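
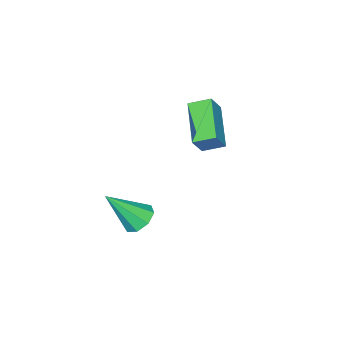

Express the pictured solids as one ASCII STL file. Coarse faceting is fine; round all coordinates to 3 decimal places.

solid 
facet normal -0.579 -0.017 -0.815
outer loop
vertex -4.37 1.212 1.832
vertex -3.023 2.613 0.846
vertex -3.812 0.408 1.452
endloop
endfacet
facet normal -0.618 -0.643 0.452
outer loop
vertex -3.157 0.427 2.374
vertex -4.37 1.212 1.832
vertex -3.812 0.408 1.452
endloop
endfacet
facet normal -0.579 -0.017 -0.815
outer loop
vertex -3.812 0.408 1.452
vertex -3.023 2.613 0.846
vertex -2.464 1.809 0.466
endloop
endfacet
facet normal 0.531 -0.766 -0.362
outer loop
vertex -2.464 1.809 0.466
vertex -3.157 0.427 2.374
vertex -3.812 0.408 1.452
endloop
endfacet
facet normal -0.532 0.766 0.362
outer loop
vertex -4.37 1.212 1.832
vertex -2.368 2.632 1.768
vertex -3.023 2.613 0.846
endloop
endfacet
facet normal -0.618 -0.643 0.452
outer loop
vertex -3.716 1.231 2.754
vertex -4.37 1.212 1.832
vertex -3.157 0.427 2.374
endloop
endfacet
facet normal -0.532 0.766 0.361
outer loop
vertex -3.716 1.231 2.754
vertex -2.368 2.632 1.768
vertex -4.37 1.212 1.832
endloop
endfacet
facet normal 0.618 0.643 -0.452
outer loop
vertex -3.023 2.613 0.846
vertex -2.368 2.632 1.768
vertex -2.464 1.809 0.466
endloop
endfacet
facet normal 0.532 -0.766 -0.361
outer loop
vertex -1.81 1.828 1.388
vertex -3.157 0.427 2.374
vertex -2.464 1.809 0.466
endloop
endfacet
facet normal 0.618 0.643 -0.452
outer loop
vertex -2.464 1.809 0.466
vertex -2.368 2.632 1.768
vertex -1.81 1.828 1.388
endloop
endfacet
facet normal 0.579 0.017 0.815
outer loop
vertex -1.81 1.828 1.388
vertex -3.716 1.231 2.754
vertex -3.157 0.427 2.374
endloop
endfacet
facet normal 0.579 0.017 0.815
outer loop
vertex -2.368 2.632 1.768
vertex -3.716 1.231 2.754
vertex -1.81 1.828 1.388
endloop
endfacet
facet normal -0.489 0.436 -0.756
outer loop
vertex 0.134 0.529 -3.812
vertex -0.526 0.049 -3.662
vertex -0.269 0.793 -3.399
endloop
endfacet
facet normal 0.728 0.605 0.323
outer loop
vertex 0.134 0.529 -3.812
vertex -0.269 0.793 -3.399
vertex 0.526 -0.889 -2.038
endloop
endfacet
facet normal -0.490 0.436 -0.755
outer loop
vertex -0.269 0.793 -3.399
vertex -0.526 0.049 -3.662
vertex -0.823 0.621 -3.139
endloop
endfacet
facet normal 0.140 0.662 0.736
outer loop
vertex -0.269 0.793 -3.399
vertex -0.823 0.621 -3.139
vertex 0.526 -0.889 -2.038
endloop
endfacet
facet normal -0.489 0.437 -0.755
outer loop
vertex -0.823 0.621 -3.139
vertex -0.526 0.049 -3.662
vertex -1.203 0.114 -3.186
endloop
endfacet
facet normal -0.434 0.245 0.867
outer loop
vertex -0.823 0.621 -3.139
vertex -1.203 0.114 -3.186
vertex 0.526 -0.889 -2.038
endloop
endfacet
facet normal -0.489 0.436 -0.755
outer loop
vertex -1.203 0.114 -3.186
vertex -0.526 0.049 -3.662
vertex -1.186 -0.432 -3.512
endloop
endfacet
facet normal -0.657 -0.402 0.638
outer loop
vertex -1.203 0.114 -3.186
vertex -1.186 -0.432 -3.512
vertex 0.526 -0.889 -2.038
endloop
endfacet
facet normal -0.489 0.435 -0.756
outer loop
vertex -1.186 -0.432 -3.512
vertex -0.526 0.049 -3.662
vertex -0.782 -0.695 -3.925
endloop
endfacet
facet normal -0.398 -0.899 0.183
outer loop
vertex -1.186 -0.432 -3.512
vertex -0.782 -0.695 -3.925
vertex 0.526 -0.889 -2.038
endloop
endfacet
facet normal -0.490 0.436 -0.755
outer loop
vertex -0.782 -0.695 -3.925
vertex -0.526 0.049 -3.662
vertex -0.229 -0.523 -4.185
endloop
endfacet
facet normal 0.189 -0.955 -0.229
outer loop
vertex -0.782 -0.695 -3.925
vertex -0.229 -0.523 -4.185
vertex 0.526 -0.889 -2.038
endloop
endfacet
facet normal -0.489 0.437 -0.755
outer loop
vertex -0.229 -0.523 -4.185
vertex -0.526 0.049 -3.662
vertex 0.151 -0.016 -4.138
endloop
endfacet
facet normal 0.762 -0.538 -0.360
outer loop
vertex -0.229 -0.523 -4.185
vertex 0.151 -0.016 -4.138
vertex 0.526 -0.889 -2.038
endloop
endfacet
facet normal -0.489 0.436 -0.755
outer loop
vertex 0.151 -0.016 -4.138
vertex -0.526 0.049 -3.662
vertex 0.134 0.529 -3.812
endloop
endfacet
facet normal 0.985 0.109 -0.131
outer loop
vertex 0.151 -0.016 -4.138
vertex 0.134 0.529 -3.812
vertex 0.526 -0.889 -2.038
endloop
endfacet

endsolid


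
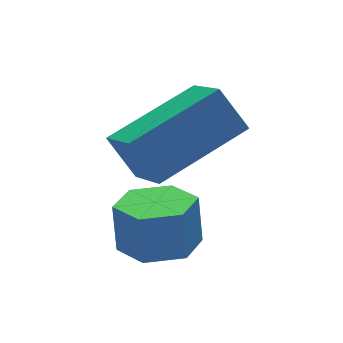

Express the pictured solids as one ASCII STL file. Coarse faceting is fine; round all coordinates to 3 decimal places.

solid 
facet normal -0.062 -0.276 -0.959
outer loop
vertex -3.099 -3.373 0.471
vertex -3.821 -3.138 0.45
vertex -3.26 -2.656 0.275
endloop
endfacet
facet normal 0.975 0.187 -0.118
outer loop
vertex -3.099 -3.373 0.471
vertex -3.26 -2.656 0.275
vertex -3.036 -3.096 1.43
endloop
endfacet
facet normal 0.975 0.189 -0.117
outer loop
vertex -3.036 -3.096 1.43
vertex -3.26 -2.656 0.275
vertex -3.198 -2.38 1.234
endloop
endfacet
facet normal 0.063 0.277 0.959
outer loop
vertex -3.036 -3.096 1.43
vertex -3.198 -2.38 1.234
vertex -3.759 -2.862 1.41
endloop
endfacet
facet normal -0.063 -0.275 -0.959
outer loop
vertex -3.26 -2.656 0.275
vertex -3.821 -3.138 0.45
vertex -3.983 -2.422 0.255
endloop
endfacet
facet normal 0.303 0.911 -0.282
outer loop
vertex -3.26 -2.656 0.275
vertex -3.983 -2.422 0.255
vertex -3.198 -2.38 1.234
endloop
endfacet
facet normal 0.304 0.910 -0.283
outer loop
vertex -3.198 -2.38 1.234
vertex -3.983 -2.422 0.255
vertex -3.92 -2.145 1.214
endloop
endfacet
facet normal 0.063 0.276 0.959
outer loop
vertex -3.198 -2.38 1.234
vertex -3.92 -2.145 1.214
vertex -3.759 -2.862 1.41
endloop
endfacet
facet normal -0.063 -0.275 -0.959
outer loop
vertex -3.983 -2.422 0.255
vertex -3.821 -3.138 0.45
vertex -4.544 -2.904 0.43
endloop
endfacet
facet normal -0.672 0.722 -0.164
outer loop
vertex -3.983 -2.422 0.255
vertex -4.544 -2.904 0.43
vertex -3.92 -2.145 1.214
endloop
endfacet
facet normal -0.672 0.722 -0.164
outer loop
vertex -3.92 -2.145 1.214
vertex -4.544 -2.904 0.43
vertex -4.481 -2.627 1.389
endloop
endfacet
facet normal 0.062 0.276 0.959
outer loop
vertex -3.92 -2.145 1.214
vertex -4.481 -2.627 1.389
vertex -3.759 -2.862 1.41
endloop
endfacet
facet normal -0.063 -0.277 -0.959
outer loop
vertex -4.544 -2.904 0.43
vertex -3.821 -3.138 0.45
vertex -4.382 -3.62 0.626
endloop
endfacet
facet normal -0.975 -0.188 0.118
outer loop
vertex -4.544 -2.904 0.43
vertex -4.382 -3.62 0.626
vertex -4.481 -2.627 1.389
endloop
endfacet
facet normal -0.975 -0.187 0.117
outer loop
vertex -4.481 -2.627 1.389
vertex -4.382 -3.62 0.626
vertex -4.32 -3.344 1.585
endloop
endfacet
facet normal 0.062 0.276 0.959
outer loop
vertex -4.481 -2.627 1.389
vertex -4.32 -3.344 1.585
vertex -3.759 -2.862 1.41
endloop
endfacet
facet normal -0.063 -0.276 -0.959
outer loop
vertex -4.382 -3.62 0.626
vertex -3.821 -3.138 0.45
vertex -3.66 -3.855 0.646
endloop
endfacet
facet normal -0.304 -0.910 0.282
outer loop
vertex -4.382 -3.62 0.626
vertex -3.66 -3.855 0.646
vertex -4.32 -3.344 1.585
endloop
endfacet
facet normal -0.302 -0.910 0.283
outer loop
vertex -4.32 -3.344 1.585
vertex -3.66 -3.855 0.646
vertex -3.597 -3.578 1.605
endloop
endfacet
facet normal 0.063 0.275 0.959
outer loop
vertex -4.32 -3.344 1.585
vertex -3.597 -3.578 1.605
vertex -3.759 -2.862 1.41
endloop
endfacet
facet normal -0.062 -0.276 -0.959
outer loop
vertex -3.66 -3.855 0.646
vertex -3.821 -3.138 0.45
vertex -3.099 -3.373 0.471
endloop
endfacet
facet normal 0.672 -0.722 0.164
outer loop
vertex -3.66 -3.855 0.646
vertex -3.099 -3.373 0.471
vertex -3.597 -3.578 1.605
endloop
endfacet
facet normal 0.672 -0.722 0.164
outer loop
vertex -3.597 -3.578 1.605
vertex -3.099 -3.373 0.471
vertex -3.036 -3.096 1.43
endloop
endfacet
facet normal 0.063 0.275 0.959
outer loop
vertex -3.597 -3.578 1.605
vertex -3.036 -3.096 1.43
vertex -3.759 -2.862 1.41
endloop
endfacet
facet normal -0.951 -0.130 -0.280
outer loop
vertex -3.966 -2.249 2.64
vertex -3.896 -1.152 1.892
vertex -3.656 -2.81 1.847
endloop
endfacet
facet normal -0.052 -0.825 0.563
outer loop
vertex -1.744 -2.548 2.408
vertex -3.966 -2.249 2.64
vertex -3.656 -2.81 1.847
endloop
endfacet
facet normal -0.952 -0.130 -0.278
outer loop
vertex -3.656 -2.81 1.847
vertex -3.896 -1.152 1.892
vertex -3.587 -1.713 1.098
endloop
endfacet
facet normal 0.304 -0.550 -0.778
outer loop
vertex -3.587 -1.713 1.098
vertex -1.744 -2.548 2.408
vertex -3.656 -2.81 1.847
endloop
endfacet
facet normal -0.304 0.550 0.778
outer loop
vertex -3.966 -2.249 2.64
vertex -1.984 -0.89 2.453
vertex -3.896 -1.152 1.892
endloop
endfacet
facet normal -0.052 -0.825 0.563
outer loop
vertex -2.053 -1.987 3.202
vertex -3.966 -2.249 2.64
vertex -1.744 -2.548 2.408
endloop
endfacet
facet normal -0.304 0.550 0.778
outer loop
vertex -2.053 -1.987 3.202
vertex -1.984 -0.89 2.453
vertex -3.966 -2.249 2.64
endloop
endfacet
facet normal 0.052 0.825 -0.563
outer loop
vertex -3.896 -1.152 1.892
vertex -1.984 -0.89 2.453
vertex -3.587 -1.713 1.098
endloop
endfacet
facet normal 0.304 -0.550 -0.778
outer loop
vertex -1.674 -1.451 1.66
vertex -1.744 -2.548 2.408
vertex -3.587 -1.713 1.098
endloop
endfacet
facet normal 0.052 0.825 -0.563
outer loop
vertex -3.587 -1.713 1.098
vertex -1.984 -0.89 2.453
vertex -1.674 -1.451 1.66
endloop
endfacet
facet normal 0.952 0.129 0.279
outer loop
vertex -1.674 -1.451 1.66
vertex -2.053 -1.987 3.202
vertex -1.744 -2.548 2.408
endloop
endfacet
facet normal 0.951 0.131 0.279
outer loop
vertex -1.984 -0.89 2.453
vertex -2.053 -1.987 3.202
vertex -1.674 -1.451 1.66
endloop
endfacet

endsolid


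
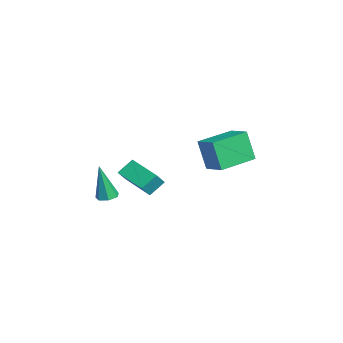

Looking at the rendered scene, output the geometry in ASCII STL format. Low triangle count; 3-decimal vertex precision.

solid 
facet normal -0.813 -0.546 0.202
outer loop
vertex -0.823 -1.505 0.287
vertex -1.25 -1.114 -0.375
vertex -0.512 -2.194 -0.321
endloop
endfacet
facet normal 0.486 -0.445 0.752
outer loop
vertex 0.87 -1.266 -0.665
vertex -0.823 -1.505 0.287
vertex -0.512 -2.194 -0.321
endloop
endfacet
facet normal -0.813 -0.546 0.203
outer loop
vertex -0.512 -2.194 -0.321
vertex -1.25 -1.114 -0.375
vertex -0.94 -1.802 -0.983
endloop
endfacet
facet normal 0.320 -0.710 -0.627
outer loop
vertex -0.94 -1.802 -0.983
vertex 0.87 -1.266 -0.665
vertex -0.512 -2.194 -0.321
endloop
endfacet
facet normal -0.321 0.710 0.627
outer loop
vertex -0.823 -1.505 0.287
vertex 0.132 -0.186 -0.719
vertex -1.25 -1.114 -0.375
endloop
endfacet
facet normal 0.486 -0.446 0.752
outer loop
vertex 0.56 -0.578 -0.057
vertex -0.823 -1.505 0.287
vertex 0.87 -1.266 -0.665
endloop
endfacet
facet normal -0.320 0.710 0.627
outer loop
vertex 0.56 -0.578 -0.057
vertex 0.132 -0.186 -0.719
vertex -0.823 -1.505 0.287
endloop
endfacet
facet normal -0.486 0.445 -0.752
outer loop
vertex -1.25 -1.114 -0.375
vertex 0.132 -0.186 -0.719
vertex -0.94 -1.802 -0.983
endloop
endfacet
facet normal 0.320 -0.711 -0.626
outer loop
vertex 0.443 -0.875 -1.327
vertex 0.87 -1.266 -0.665
vertex -0.94 -1.802 -0.983
endloop
endfacet
facet normal -0.485 0.445 -0.753
outer loop
vertex -0.94 -1.802 -0.983
vertex 0.132 -0.186 -0.719
vertex 0.443 -0.875 -1.327
endloop
endfacet
facet normal 0.813 0.545 -0.202
outer loop
vertex 0.443 -0.875 -1.327
vertex 0.56 -0.578 -0.057
vertex 0.87 -1.266 -0.665
endloop
endfacet
facet normal 0.813 0.546 -0.203
outer loop
vertex 0.132 -0.186 -0.719
vertex 0.56 -0.578 -0.057
vertex 0.443 -0.875 -1.327
endloop
endfacet
facet normal 0.052 0.181 -0.982
outer loop
vertex 1.922 -2.43 -0.553
vertex 1.607 -2.834 -0.644
vertex 1.481 -2.337 -0.559
endloop
endfacet
facet normal 0.181 0.887 0.424
outer loop
vertex 1.922 -2.43 -0.553
vertex 1.481 -2.337 -0.559
vertex 1.513 -3.166 1.164
endloop
endfacet
facet normal 0.052 0.181 -0.982
outer loop
vertex 1.481 -2.337 -0.559
vertex 1.607 -2.834 -0.644
vertex 1.135 -2.618 -0.629
endloop
endfacet
facet normal -0.633 0.693 0.345
outer loop
vertex 1.481 -2.337 -0.559
vertex 1.135 -2.618 -0.629
vertex 1.513 -3.166 1.164
endloop
endfacet
facet normal 0.051 0.180 -0.982
outer loop
vertex 1.135 -2.618 -0.629
vertex 1.607 -2.834 -0.644
vertex 1.145 -3.062 -0.71
endloop
endfacet
facet normal -0.980 -0.057 0.189
outer loop
vertex 1.135 -2.618 -0.629
vertex 1.145 -3.062 -0.71
vertex 1.513 -3.166 1.164
endloop
endfacet
facet normal 0.052 0.180 -0.982
outer loop
vertex 1.145 -3.062 -0.71
vertex 1.607 -2.834 -0.644
vertex 1.503 -3.334 -0.741
endloop
endfacet
facet normal -0.599 -0.797 0.073
outer loop
vertex 1.145 -3.062 -0.71
vertex 1.503 -3.334 -0.741
vertex 1.513 -3.166 1.164
endloop
endfacet
facet normal 0.052 0.180 -0.982
outer loop
vertex 1.503 -3.334 -0.741
vertex 1.607 -2.834 -0.644
vertex 1.94 -3.23 -0.699
endloop
endfacet
facet normal 0.223 -0.971 0.084
outer loop
vertex 1.503 -3.334 -0.741
vertex 1.94 -3.23 -0.699
vertex 1.513 -3.166 1.164
endloop
endfacet
facet normal 0.053 0.181 -0.982
outer loop
vertex 1.94 -3.23 -0.699
vertex 1.607 -2.834 -0.644
vertex 2.127 -2.828 -0.615
endloop
endfacet
facet normal 0.868 -0.448 0.214
outer loop
vertex 1.94 -3.23 -0.699
vertex 2.127 -2.828 -0.615
vertex 1.513 -3.166 1.164
endloop
endfacet
facet normal 0.053 0.180 -0.982
outer loop
vertex 2.127 -2.828 -0.615
vertex 1.607 -2.834 -0.644
vertex 1.922 -2.43 -0.553
endloop
endfacet
facet normal 0.849 0.381 0.365
outer loop
vertex 2.127 -2.828 -0.615
vertex 1.922 -2.43 -0.553
vertex 1.513 -3.166 1.164
endloop
endfacet
facet normal -0.836 -0.448 -0.318
outer loop
vertex -1.552 1.491 0.893
vertex -2.501 3.166 1.029
vertex -1.153 1.841 -0.648
endloop
endfacet
facet normal 0.492 -0.868 -0.070
outer loop
vertex -0.159 2.374 -0.269
vertex -1.552 1.491 0.893
vertex -1.153 1.841 -0.648
endloop
endfacet
facet normal -0.836 -0.448 -0.318
outer loop
vertex -1.153 1.841 -0.648
vertex -2.501 3.166 1.029
vertex -2.102 3.516 -0.512
endloop
endfacet
facet normal 0.245 0.215 -0.945
outer loop
vertex -2.102 3.516 -0.512
vertex -0.159 2.374 -0.269
vertex -1.153 1.841 -0.648
endloop
endfacet
facet normal -0.245 -0.215 0.945
outer loop
vertex -1.552 1.491 0.893
vertex -1.507 3.699 1.408
vertex -2.501 3.166 1.029
endloop
endfacet
facet normal 0.492 -0.868 -0.070
outer loop
vertex -0.558 2.024 1.272
vertex -1.552 1.491 0.893
vertex -0.159 2.374 -0.269
endloop
endfacet
facet normal -0.245 -0.215 0.945
outer loop
vertex -0.558 2.024 1.272
vertex -1.507 3.699 1.408
vertex -1.552 1.491 0.893
endloop
endfacet
facet normal -0.492 0.868 0.070
outer loop
vertex -2.501 3.166 1.029
vertex -1.507 3.699 1.408
vertex -2.102 3.516 -0.512
endloop
endfacet
facet normal 0.245 0.215 -0.945
outer loop
vertex -1.108 4.049 -0.133
vertex -0.159 2.374 -0.269
vertex -2.102 3.516 -0.512
endloop
endfacet
facet normal -0.492 0.868 0.070
outer loop
vertex -2.102 3.516 -0.512
vertex -1.507 3.699 1.408
vertex -1.108 4.049 -0.133
endloop
endfacet
facet normal 0.836 0.448 0.318
outer loop
vertex -1.108 4.049 -0.133
vertex -0.558 2.024 1.272
vertex -0.159 2.374 -0.269
endloop
endfacet
facet normal 0.836 0.448 0.318
outer loop
vertex -1.507 3.699 1.408
vertex -0.558 2.024 1.272
vertex -1.108 4.049 -0.133
endloop
endfacet

endsolid


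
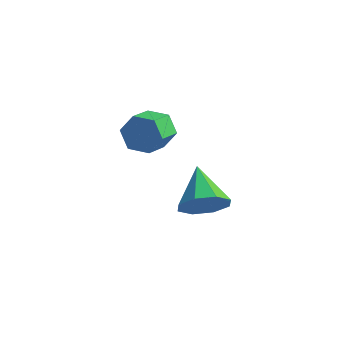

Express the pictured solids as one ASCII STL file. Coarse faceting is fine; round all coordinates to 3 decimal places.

solid 
facet normal 0.543 -0.702 -0.460
outer loop
vertex 2.343 -4.615 1.785
vertex 1.752 -4.478 0.879
vertex 2.664 -4.035 1.279
endloop
endfacet
facet normal 0.415 0.456 0.787
outer loop
vertex 2.343 -4.615 1.785
vertex 2.664 -4.035 1.279
vertex 0.688 -3.102 1.781
endloop
endfacet
facet normal 0.543 -0.703 -0.460
outer loop
vertex 2.664 -4.035 1.279
vertex 1.752 -4.478 0.879
vertex 2.451 -3.715 0.538
endloop
endfacet
facet normal 0.463 0.854 0.236
outer loop
vertex 2.664 -4.035 1.279
vertex 2.451 -3.715 0.538
vertex 0.688 -3.102 1.781
endloop
endfacet
facet normal 0.543 -0.703 -0.460
outer loop
vertex 2.451 -3.715 0.538
vertex 1.752 -4.478 0.879
vertex 1.829 -3.842 -0.002
endloop
endfacet
facet normal 0.094 0.939 -0.330
outer loop
vertex 2.451 -3.715 0.538
vertex 1.829 -3.842 -0.002
vertex 0.688 -3.102 1.781
endloop
endfacet
facet normal 0.544 -0.702 -0.459
outer loop
vertex 1.829 -3.842 -0.002
vertex 1.752 -4.478 0.879
vertex 1.162 -4.342 -0.027
endloop
endfacet
facet normal -0.475 0.663 -0.579
outer loop
vertex 1.829 -3.842 -0.002
vertex 1.162 -4.342 -0.027
vertex 0.688 -3.102 1.781
endloop
endfacet
facet normal 0.543 -0.703 -0.459
outer loop
vertex 1.162 -4.342 -0.027
vertex 1.752 -4.478 0.879
vertex 0.84 -4.922 0.48
endloop
endfacet
facet normal -0.912 0.186 -0.366
outer loop
vertex 1.162 -4.342 -0.027
vertex 0.84 -4.922 0.48
vertex 0.688 -3.102 1.781
endloop
endfacet
facet normal 0.543 -0.702 -0.460
outer loop
vertex 0.84 -4.922 0.48
vertex 1.752 -4.478 0.879
vertex 1.053 -5.242 1.22
endloop
endfacet
facet normal -0.960 -0.212 0.185
outer loop
vertex 0.84 -4.922 0.48
vertex 1.053 -5.242 1.22
vertex 0.688 -3.102 1.781
endloop
endfacet
facet normal 0.543 -0.702 -0.460
outer loop
vertex 1.053 -5.242 1.22
vertex 1.752 -4.478 0.879
vertex 1.676 -5.115 1.761
endloop
endfacet
facet normal -0.591 -0.297 0.750
outer loop
vertex 1.053 -5.242 1.22
vertex 1.676 -5.115 1.761
vertex 0.688 -3.102 1.781
endloop
endfacet
facet normal 0.543 -0.702 -0.460
outer loop
vertex 1.676 -5.115 1.761
vertex 1.752 -4.478 0.879
vertex 2.343 -4.615 1.785
endloop
endfacet
facet normal -0.021 -0.020 1.000
outer loop
vertex 1.676 -5.115 1.761
vertex 2.343 -4.615 1.785
vertex 0.688 -3.102 1.781
endloop
endfacet
facet normal -0.032 0.913 -0.408
outer loop
vertex -2.619 0.578 0.977
vertex -3.033 0.208 0.181
vertex -3.585 0.517 0.916
endloop
endfacet
facet normal -0.083 0.403 0.911
outer loop
vertex -2.619 0.578 0.977
vertex -3.585 0.517 0.916
vertex -2.574 -0.719 1.555
endloop
endfacet
facet normal -0.083 0.404 0.911
outer loop
vertex -2.574 -0.719 1.555
vertex -3.585 0.517 0.916
vertex -3.54 -0.779 1.494
endloop
endfacet
facet normal 0.031 -0.913 0.407
outer loop
vertex -2.574 -0.719 1.555
vertex -3.54 -0.779 1.494
vertex -2.987 -1.088 0.759
endloop
endfacet
facet normal -0.032 0.913 -0.408
outer loop
vertex -3.585 0.517 0.916
vertex -3.033 0.208 0.181
vertex -3.999 0.147 0.12
endloop
endfacet
facet normal -0.904 0.148 0.401
outer loop
vertex -3.585 0.517 0.916
vertex -3.999 0.147 0.12
vertex -3.54 -0.779 1.494
endloop
endfacet
facet normal -0.904 0.148 0.402
outer loop
vertex -3.54 -0.779 1.494
vertex -3.999 0.147 0.12
vertex -3.954 -1.149 0.699
endloop
endfacet
facet normal 0.032 -0.912 0.408
outer loop
vertex -3.54 -0.779 1.494
vertex -3.954 -1.149 0.699
vertex -2.987 -1.088 0.759
endloop
endfacet
facet normal -0.032 0.913 -0.407
outer loop
vertex -3.999 0.147 0.12
vertex -3.033 0.208 0.181
vertex -3.446 -0.161 -0.615
endloop
endfacet
facet normal -0.821 -0.256 -0.510
outer loop
vertex -3.999 0.147 0.12
vertex -3.446 -0.161 -0.615
vertex -3.954 -1.149 0.699
endloop
endfacet
facet normal -0.821 -0.256 -0.510
outer loop
vertex -3.954 -1.149 0.699
vertex -3.446 -0.161 -0.615
vertex -3.401 -1.458 -0.037
endloop
endfacet
facet normal 0.032 -0.913 0.407
outer loop
vertex -3.954 -1.149 0.699
vertex -3.401 -1.458 -0.037
vertex -2.987 -1.088 0.759
endloop
endfacet
facet normal -0.031 0.913 -0.407
outer loop
vertex -3.446 -0.161 -0.615
vertex -3.033 0.208 0.181
vertex -2.48 -0.101 -0.554
endloop
endfacet
facet normal 0.083 -0.403 -0.911
outer loop
vertex -3.446 -0.161 -0.615
vertex -2.48 -0.101 -0.554
vertex -3.401 -1.458 -0.037
endloop
endfacet
facet normal 0.083 -0.404 -0.911
outer loop
vertex -3.401 -1.458 -0.037
vertex -2.48 -0.101 -0.554
vertex -2.435 -1.397 0.024
endloop
endfacet
facet normal 0.032 -0.913 0.408
outer loop
vertex -3.401 -1.458 -0.037
vertex -2.435 -1.397 0.024
vertex -2.987 -1.088 0.759
endloop
endfacet
facet normal -0.032 0.912 -0.408
outer loop
vertex -2.48 -0.101 -0.554
vertex -3.033 0.208 0.181
vertex -2.066 0.269 0.241
endloop
endfacet
facet normal 0.904 -0.148 -0.402
outer loop
vertex -2.48 -0.101 -0.554
vertex -2.066 0.269 0.241
vertex -2.435 -1.397 0.024
endloop
endfacet
facet normal 0.904 -0.148 -0.401
outer loop
vertex -2.435 -1.397 0.024
vertex -2.066 0.269 0.241
vertex -2.021 -1.027 0.82
endloop
endfacet
facet normal 0.032 -0.913 0.408
outer loop
vertex -2.435 -1.397 0.024
vertex -2.021 -1.027 0.82
vertex -2.987 -1.088 0.759
endloop
endfacet
facet normal -0.032 0.913 -0.407
outer loop
vertex -2.066 0.269 0.241
vertex -3.033 0.208 0.181
vertex -2.619 0.578 0.977
endloop
endfacet
facet normal 0.821 0.256 0.510
outer loop
vertex -2.066 0.269 0.241
vertex -2.619 0.578 0.977
vertex -2.021 -1.027 0.82
endloop
endfacet
facet normal 0.821 0.256 0.510
outer loop
vertex -2.021 -1.027 0.82
vertex -2.619 0.578 0.977
vertex -2.574 -0.719 1.555
endloop
endfacet
facet normal 0.032 -0.913 0.407
outer loop
vertex -2.021 -1.027 0.82
vertex -2.574 -0.719 1.555
vertex -2.987 -1.088 0.759
endloop
endfacet

endsolid


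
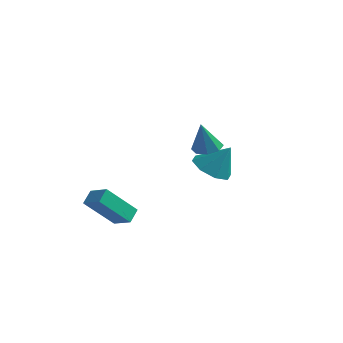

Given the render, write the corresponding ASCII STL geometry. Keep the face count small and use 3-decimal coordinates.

solid 
facet normal -0.352 -0.599 0.719
outer loop
vertex -1.531 -2.728 -0.916
vertex -2.543 -2.59 -1.297
vertex -1.429 -3.408 -1.433
endloop
endfacet
facet normal 0.928 -0.127 0.350
outer loop
vertex -0.677 -2.13 -2.963
vertex -1.531 -2.728 -0.916
vertex -1.429 -3.408 -1.433
endloop
endfacet
facet normal -0.353 -0.600 0.717
outer loop
vertex -1.429 -3.408 -1.433
vertex -2.543 -2.59 -1.297
vertex -2.441 -3.269 -1.815
endloop
endfacet
facet normal 0.119 -0.790 -0.602
outer loop
vertex -2.441 -3.269 -1.815
vertex -0.677 -2.13 -2.963
vertex -1.429 -3.408 -1.433
endloop
endfacet
facet normal -0.119 0.790 0.602
outer loop
vertex -1.531 -2.728 -0.916
vertex -1.791 -1.312 -2.827
vertex -2.543 -2.59 -1.297
endloop
endfacet
facet normal 0.928 -0.128 0.350
outer loop
vertex -0.779 -1.451 -2.445
vertex -1.531 -2.728 -0.916
vertex -0.677 -2.13 -2.963
endloop
endfacet
facet normal -0.119 0.790 0.602
outer loop
vertex -0.779 -1.451 -2.445
vertex -1.791 -1.312 -2.827
vertex -1.531 -2.728 -0.916
endloop
endfacet
facet normal -0.928 0.127 -0.350
outer loop
vertex -2.543 -2.59 -1.297
vertex -1.791 -1.312 -2.827
vertex -2.441 -3.269 -1.815
endloop
endfacet
facet normal 0.119 -0.790 -0.601
outer loop
vertex -1.689 -1.992 -3.344
vertex -0.677 -2.13 -2.963
vertex -2.441 -3.269 -1.815
endloop
endfacet
facet normal -0.928 0.127 -0.350
outer loop
vertex -2.441 -3.269 -1.815
vertex -1.791 -1.312 -2.827
vertex -1.689 -1.992 -3.344
endloop
endfacet
facet normal 0.352 0.601 -0.718
outer loop
vertex -1.689 -1.992 -3.344
vertex -0.779 -1.451 -2.445
vertex -0.677 -2.13 -2.963
endloop
endfacet
facet normal 0.353 0.599 -0.718
outer loop
vertex -1.791 -1.312 -2.827
vertex -0.779 -1.451 -2.445
vertex -1.689 -1.992 -3.344
endloop
endfacet
facet normal 0.015 0.311 -0.950
outer loop
vertex 4.287 -2.495 2.605
vertex 3.601 -2.361 2.638
vertex 4.184 -1.995 2.767
endloop
endfacet
facet normal 0.899 0.044 0.435
outer loop
vertex 4.287 -2.495 2.605
vertex 4.184 -1.995 2.767
vertex 3.579 -2.839 4.102
endloop
endfacet
facet normal 0.015 0.312 -0.950
outer loop
vertex 4.184 -1.995 2.767
vertex 3.601 -2.361 2.638
vertex 3.739 -1.709 2.854
endloop
endfacet
facet normal 0.509 0.605 0.613
outer loop
vertex 4.184 -1.995 2.767
vertex 3.739 -1.709 2.854
vertex 3.579 -2.839 4.102
endloop
endfacet
facet normal 0.015 0.312 -0.950
outer loop
vertex 3.739 -1.709 2.854
vertex 3.601 -2.361 2.638
vertex 3.213 -1.805 2.814
endloop
endfacet
facet normal -0.184 0.740 0.647
outer loop
vertex 3.739 -1.709 2.854
vertex 3.213 -1.805 2.814
vertex 3.579 -2.839 4.102
endloop
endfacet
facet normal 0.014 0.311 -0.950
outer loop
vertex 3.213 -1.805 2.814
vertex 3.601 -2.361 2.638
vertex 2.915 -2.226 2.672
endloop
endfacet
facet normal -0.771 0.371 0.517
outer loop
vertex 3.213 -1.805 2.814
vertex 2.915 -2.226 2.672
vertex 3.579 -2.839 4.102
endloop
endfacet
facet normal 0.014 0.310 -0.951
outer loop
vertex 2.915 -2.226 2.672
vertex 3.601 -2.361 2.638
vertex 3.018 -2.727 2.51
endloop
endfacet
facet normal -0.910 -0.284 0.301
outer loop
vertex 2.915 -2.226 2.672
vertex 3.018 -2.727 2.51
vertex 3.579 -2.839 4.102
endloop
endfacet
facet normal 0.013 0.311 -0.950
outer loop
vertex 3.018 -2.727 2.51
vertex 3.601 -2.361 2.638
vertex 3.463 -3.012 2.423
endloop
endfacet
facet normal -0.518 -0.846 0.123
outer loop
vertex 3.018 -2.727 2.51
vertex 3.463 -3.012 2.423
vertex 3.579 -2.839 4.102
endloop
endfacet
facet normal 0.014 0.311 -0.950
outer loop
vertex 3.463 -3.012 2.423
vertex 3.601 -2.361 2.638
vertex 3.989 -2.916 2.462
endloop
endfacet
facet normal 0.172 -0.981 0.089
outer loop
vertex 3.463 -3.012 2.423
vertex 3.989 -2.916 2.462
vertex 3.579 -2.839 4.102
endloop
endfacet
facet normal 0.015 0.312 -0.950
outer loop
vertex 3.989 -2.916 2.462
vertex 3.601 -2.361 2.638
vertex 4.287 -2.495 2.605
endloop
endfacet
facet normal 0.760 -0.612 0.219
outer loop
vertex 3.989 -2.916 2.462
vertex 4.287 -2.495 2.605
vertex 3.579 -2.839 4.102
endloop
endfacet
facet normal -0.512 -0.206 -0.834
outer loop
vertex 2.592 0.768 -0.535
vertex 1.694 0.805 0.007
vertex 2.272 1.505 -0.521
endloop
endfacet
facet normal 0.916 0.399 -0.036
outer loop
vertex 2.592 0.768 -0.535
vertex 2.272 1.505 -0.521
vertex 2.506 1.135 1.333
endloop
endfacet
facet normal -0.511 -0.207 -0.834
outer loop
vertex 2.272 1.505 -0.521
vertex 1.694 0.805 0.007
vertex 1.612 1.832 -0.198
endloop
endfacet
facet normal 0.485 0.868 0.112
outer loop
vertex 2.272 1.505 -0.521
vertex 1.612 1.832 -0.198
vertex 2.506 1.135 1.333
endloop
endfacet
facet normal -0.511 -0.207 -0.834
outer loop
vertex 1.612 1.832 -0.198
vertex 1.694 0.805 0.007
vertex 1.0 1.557 0.245
endloop
endfacet
facet normal -0.075 0.890 0.449
outer loop
vertex 1.612 1.832 -0.198
vertex 1.0 1.557 0.245
vertex 2.506 1.135 1.333
endloop
endfacet
facet normal -0.511 -0.208 -0.834
outer loop
vertex 1.0 1.557 0.245
vertex 1.694 0.805 0.007
vertex 0.795 0.842 0.549
endloop
endfacet
facet normal -0.434 0.455 0.777
outer loop
vertex 1.0 1.557 0.245
vertex 0.795 0.842 0.549
vertex 2.506 1.135 1.333
endloop
endfacet
facet normal -0.511 -0.207 -0.834
outer loop
vertex 0.795 0.842 0.549
vertex 1.694 0.805 0.007
vertex 1.116 0.105 0.535
endloop
endfacet
facet normal -0.383 -0.184 0.905
outer loop
vertex 0.795 0.842 0.549
vertex 1.116 0.105 0.535
vertex 2.506 1.135 1.333
endloop
endfacet
facet normal -0.511 -0.207 -0.834
outer loop
vertex 1.116 0.105 0.535
vertex 1.694 0.805 0.007
vertex 1.775 -0.221 0.212
endloop
endfacet
facet normal 0.049 -0.652 0.757
outer loop
vertex 1.116 0.105 0.535
vertex 1.775 -0.221 0.212
vertex 2.506 1.135 1.333
endloop
endfacet
facet normal -0.511 -0.207 -0.834
outer loop
vertex 1.775 -0.221 0.212
vertex 1.694 0.805 0.007
vertex 2.387 0.053 -0.231
endloop
endfacet
facet normal 0.607 -0.675 0.421
outer loop
vertex 1.775 -0.221 0.212
vertex 2.387 0.053 -0.231
vertex 2.506 1.135 1.333
endloop
endfacet
facet normal -0.512 -0.208 -0.834
outer loop
vertex 2.387 0.053 -0.231
vertex 1.694 0.805 0.007
vertex 2.592 0.768 -0.535
endloop
endfacet
facet normal 0.967 -0.238 0.091
outer loop
vertex 2.387 0.053 -0.231
vertex 2.592 0.768 -0.535
vertex 2.506 1.135 1.333
endloop
endfacet

endsolid


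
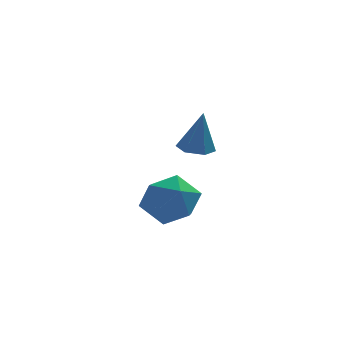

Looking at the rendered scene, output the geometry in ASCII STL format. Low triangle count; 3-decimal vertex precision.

solid 
facet normal -0.151 0.032 -0.988
outer loop
vertex 1.825 -2.616 2.98
vertex 1.439 -3.086 3.024
vertex 1.231 -2.515 3.074
endloop
endfacet
facet normal 0.209 0.918 0.336
outer loop
vertex 1.825 -2.616 2.98
vertex 1.231 -2.515 3.074
vertex 1.661 -3.134 4.496
endloop
endfacet
facet normal -0.149 0.032 -0.988
outer loop
vertex 1.231 -2.515 3.074
vertex 1.439 -3.086 3.024
vertex 0.844 -2.985 3.117
endloop
endfacet
facet normal -0.665 0.590 0.458
outer loop
vertex 1.231 -2.515 3.074
vertex 0.844 -2.985 3.117
vertex 1.661 -3.134 4.496
endloop
endfacet
facet normal -0.149 0.032 -0.988
outer loop
vertex 0.844 -2.985 3.117
vertex 1.439 -3.086 3.024
vertex 1.052 -3.556 3.067
endloop
endfacet
facet normal -0.825 -0.340 0.452
outer loop
vertex 0.844 -2.985 3.117
vertex 1.052 -3.556 3.067
vertex 1.661 -3.134 4.496
endloop
endfacet
facet normal -0.149 0.032 -0.988
outer loop
vertex 1.052 -3.556 3.067
vertex 1.439 -3.086 3.024
vertex 1.647 -3.658 2.974
endloop
endfacet
facet normal -0.110 -0.939 0.324
outer loop
vertex 1.052 -3.556 3.067
vertex 1.647 -3.658 2.974
vertex 1.661 -3.134 4.496
endloop
endfacet
facet normal -0.149 0.032 -0.988
outer loop
vertex 1.647 -3.658 2.974
vertex 1.439 -3.086 3.024
vertex 2.033 -3.187 2.931
endloop
endfacet
facet normal 0.766 -0.610 0.203
outer loop
vertex 1.647 -3.658 2.974
vertex 2.033 -3.187 2.931
vertex 1.661 -3.134 4.496
endloop
endfacet
facet normal -0.150 0.030 -0.988
outer loop
vertex 2.033 -3.187 2.931
vertex 1.439 -3.086 3.024
vertex 1.825 -2.616 2.98
endloop
endfacet
facet normal 0.924 0.319 0.209
outer loop
vertex 2.033 -3.187 2.931
vertex 1.825 -2.616 2.98
vertex 1.661 -3.134 4.496
endloop
endfacet
facet normal -0.893 0.284 0.348
outer loop
vertex -0.165 -1.618 0.035
vertex 0.137 -1.875 1.02
vertex 0.306 -0.893 0.652
endloop
endfacet
facet normal -0.714 0.661 -0.231
outer loop
vertex -0.165 -1.618 0.035
vertex 0.306 -0.893 0.652
vertex 0.569 -0.968 -0.374
endloop
endfacet
facet normal -0.607 0.202 -0.768
outer loop
vertex -0.165 -1.618 0.035
vertex 0.569 -0.968 -0.374
vertex 0.563 -1.996 -0.64
endloop
endfacet
facet normal -0.721 -0.457 -0.521
outer loop
vertex -0.165 -1.618 0.035
vertex 0.563 -1.996 -0.64
vertex 0.296 -2.557 0.221
endloop
endfacet
facet normal -0.898 -0.407 0.169
outer loop
vertex -0.165 -1.618 0.035
vertex 0.296 -2.557 0.221
vertex 0.137 -1.875 1.02
endloop
endfacet
facet normal -0.096 0.991 -0.097
outer loop
vertex 0.569 -0.968 -0.374
vertex 0.306 -0.893 0.652
vertex 1.324 -0.823 0.359
endloop
endfacet
facet normal -0.386 0.381 0.840
outer loop
vertex 0.306 -0.893 0.652
vertex 0.137 -1.875 1.02
vertex 1.057 -1.384 1.22
endloop
endfacet
facet normal -0.393 -0.737 0.550
outer loop
vertex 0.137 -1.875 1.02
vertex 0.296 -2.557 0.221
vertex 1.051 -2.412 0.954
endloop
endfacet
facet normal -0.107 -0.818 -0.566
outer loop
vertex 0.296 -2.557 0.221
vertex 0.563 -1.996 -0.64
vertex 1.314 -2.487 -0.072
endloop
endfacet
facet normal 0.077 0.249 -0.965
outer loop
vertex 0.563 -1.996 -0.64
vertex 0.569 -0.968 -0.374
vertex 1.483 -1.505 -0.44
endloop
endfacet
facet normal 0.721 0.457 0.521
outer loop
vertex 1.785 -1.762 0.545
vertex 1.324 -0.823 0.359
vertex 1.057 -1.384 1.22
endloop
endfacet
facet normal 0.607 -0.202 0.768
outer loop
vertex 1.785 -1.762 0.545
vertex 1.057 -1.384 1.22
vertex 1.051 -2.412 0.954
endloop
endfacet
facet normal 0.714 -0.661 0.231
outer loop
vertex 1.785 -1.762 0.545
vertex 1.051 -2.412 0.954
vertex 1.314 -2.487 -0.072
endloop
endfacet
facet normal 0.893 -0.284 -0.348
outer loop
vertex 1.785 -1.762 0.545
vertex 1.314 -2.487 -0.072
vertex 1.483 -1.505 -0.44
endloop
endfacet
facet normal 0.898 0.407 -0.169
outer loop
vertex 1.785 -1.762 0.545
vertex 1.483 -1.505 -0.44
vertex 1.324 -0.823 0.359
endloop
endfacet
facet normal 0.107 0.818 0.566
outer loop
vertex 1.057 -1.384 1.22
vertex 1.324 -0.823 0.359
vertex 0.306 -0.893 0.652
endloop
endfacet
facet normal -0.077 -0.249 0.965
outer loop
vertex 1.051 -2.412 0.954
vertex 1.057 -1.384 1.22
vertex 0.137 -1.875 1.02
endloop
endfacet
facet normal 0.096 -0.991 0.097
outer loop
vertex 1.314 -2.487 -0.072
vertex 1.051 -2.412 0.954
vertex 0.296 -2.557 0.221
endloop
endfacet
facet normal 0.386 -0.381 -0.840
outer loop
vertex 1.483 -1.505 -0.44
vertex 1.314 -2.487 -0.072
vertex 0.563 -1.996 -0.64
endloop
endfacet
facet normal 0.393 0.737 -0.550
outer loop
vertex 1.324 -0.823 0.359
vertex 1.483 -1.505 -0.44
vertex 0.569 -0.968 -0.374
endloop
endfacet

endsolid


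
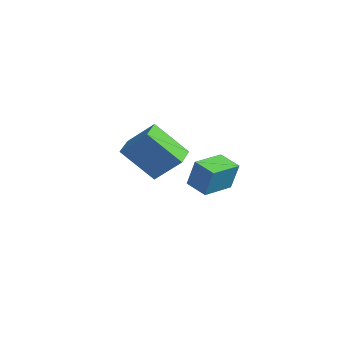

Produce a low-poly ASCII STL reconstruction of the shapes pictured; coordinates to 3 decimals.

solid 
facet normal -0.820 0.569 0.061
outer loop
vertex -4.599 -1.867 -2.49
vertex -3.861 -0.928 -1.336
vertex -3.844 -0.62 -3.987
endloop
endfacet
facet normal -0.445 -0.565 -0.695
outer loop
vertex -2.819 -1.332 -4.064
vertex -4.599 -1.867 -2.49
vertex -3.844 -0.62 -3.987
endloop
endfacet
facet normal -0.820 0.569 0.061
outer loop
vertex -3.844 -0.62 -3.987
vertex -3.861 -0.928 -1.336
vertex -3.106 0.319 -2.834
endloop
endfacet
facet normal 0.361 0.597 -0.717
outer loop
vertex -3.106 0.319 -2.834
vertex -2.819 -1.332 -4.064
vertex -3.844 -0.62 -3.987
endloop
endfacet
facet normal -0.361 -0.597 0.717
outer loop
vertex -4.599 -1.867 -2.49
vertex -2.836 -1.64 -1.413
vertex -3.861 -0.928 -1.336
endloop
endfacet
facet normal -0.444 -0.566 -0.695
outer loop
vertex -3.574 -2.579 -2.566
vertex -4.599 -1.867 -2.49
vertex -2.819 -1.332 -4.064
endloop
endfacet
facet normal -0.361 -0.596 0.717
outer loop
vertex -3.574 -2.579 -2.566
vertex -2.836 -1.64 -1.413
vertex -4.599 -1.867 -2.49
endloop
endfacet
facet normal 0.445 0.565 0.695
outer loop
vertex -3.861 -0.928 -1.336
vertex -2.836 -1.64 -1.413
vertex -3.106 0.319 -2.834
endloop
endfacet
facet normal 0.361 0.597 -0.717
outer loop
vertex -2.081 -0.393 -2.91
vertex -2.819 -1.332 -4.064
vertex -3.106 0.319 -2.834
endloop
endfacet
facet normal 0.444 0.565 0.695
outer loop
vertex -3.106 0.319 -2.834
vertex -2.836 -1.64 -1.413
vertex -2.081 -0.393 -2.91
endloop
endfacet
facet normal 0.820 -0.569 -0.061
outer loop
vertex -2.081 -0.393 -2.91
vertex -3.574 -2.579 -2.566
vertex -2.819 -1.332 -4.064
endloop
endfacet
facet normal 0.820 -0.569 -0.061
outer loop
vertex -2.836 -1.64 -1.413
vertex -3.574 -2.579 -2.566
vertex -2.081 -0.393 -2.91
endloop
endfacet
facet normal -0.878 -0.386 0.284
outer loop
vertex 1.268 -1.148 -1.34
vertex 0.654 0.197 -1.409
vertex 0.944 -1.362 -2.633
endloop
endfacet
facet normal 0.414 -0.909 0.047
outer loop
vertex 1.866 -0.957 -2.931
vertex 1.268 -1.148 -1.34
vertex 0.944 -1.362 -2.633
endloop
endfacet
facet normal -0.878 -0.386 0.284
outer loop
vertex 0.944 -1.362 -2.633
vertex 0.654 0.197 -1.409
vertex 0.33 -0.017 -2.702
endloop
endfacet
facet normal -0.240 -0.159 -0.958
outer loop
vertex 0.33 -0.017 -2.702
vertex 1.866 -0.957 -2.931
vertex 0.944 -1.362 -2.633
endloop
endfacet
facet normal 0.240 0.159 0.958
outer loop
vertex 1.268 -1.148 -1.34
vertex 1.576 0.602 -1.707
vertex 0.654 0.197 -1.409
endloop
endfacet
facet normal 0.414 -0.909 0.047
outer loop
vertex 2.19 -0.743 -1.638
vertex 1.268 -1.148 -1.34
vertex 1.866 -0.957 -2.931
endloop
endfacet
facet normal 0.240 0.159 0.958
outer loop
vertex 2.19 -0.743 -1.638
vertex 1.576 0.602 -1.707
vertex 1.268 -1.148 -1.34
endloop
endfacet
facet normal -0.414 0.909 -0.047
outer loop
vertex 0.654 0.197 -1.409
vertex 1.576 0.602 -1.707
vertex 0.33 -0.017 -2.702
endloop
endfacet
facet normal -0.240 -0.159 -0.958
outer loop
vertex 1.252 0.388 -3.0
vertex 1.866 -0.957 -2.931
vertex 0.33 -0.017 -2.702
endloop
endfacet
facet normal -0.414 0.909 -0.047
outer loop
vertex 0.33 -0.017 -2.702
vertex 1.576 0.602 -1.707
vertex 1.252 0.388 -3.0
endloop
endfacet
facet normal 0.878 0.386 -0.284
outer loop
vertex 1.252 0.388 -3.0
vertex 2.19 -0.743 -1.638
vertex 1.866 -0.957 -2.931
endloop
endfacet
facet normal 0.878 0.386 -0.284
outer loop
vertex 1.576 0.602 -1.707
vertex 2.19 -0.743 -1.638
vertex 1.252 0.388 -3.0
endloop
endfacet

endsolid


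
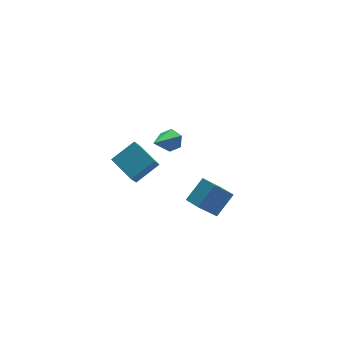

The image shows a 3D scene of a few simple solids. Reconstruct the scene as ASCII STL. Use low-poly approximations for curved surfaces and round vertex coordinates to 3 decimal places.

solid 
facet normal 0.731 0.411 -0.544
outer loop
vertex 0.766 -0.232 4.006
vertex 0.511 -0.586 3.396
vertex 0.255 0.097 3.568
endloop
endfacet
facet normal -0.217 0.642 0.735
outer loop
vertex 0.766 -0.232 4.006
vertex 0.255 0.097 3.568
vertex -1.031 -1.454 4.544
endloop
endfacet
facet normal 0.731 0.411 -0.545
outer loop
vertex 0.255 0.097 3.568
vertex 0.511 -0.586 3.396
vertex -0.001 -0.256 2.958
endloop
endfacet
facet normal -0.780 0.625 -0.034
outer loop
vertex 0.255 0.097 3.568
vertex -0.001 -0.256 2.958
vertex -1.031 -1.454 4.544
endloop
endfacet
facet normal 0.731 0.412 -0.544
outer loop
vertex -0.001 -0.256 2.958
vertex 0.511 -0.586 3.396
vertex 0.256 -0.94 2.786
endloop
endfacet
facet normal -0.779 -0.139 -0.611
outer loop
vertex -0.001 -0.256 2.958
vertex 0.256 -0.94 2.786
vertex -1.031 -1.454 4.544
endloop
endfacet
facet normal 0.731 0.412 -0.545
outer loop
vertex 0.256 -0.94 2.786
vertex 0.511 -0.586 3.396
vertex 0.768 -1.269 3.224
endloop
endfacet
facet normal -0.213 -0.884 -0.415
outer loop
vertex 0.256 -0.94 2.786
vertex 0.768 -1.269 3.224
vertex -1.031 -1.454 4.544
endloop
endfacet
facet normal 0.731 0.412 -0.544
outer loop
vertex 0.768 -1.269 3.224
vertex 0.511 -0.586 3.396
vertex 1.023 -0.916 3.834
endloop
endfacet
facet normal 0.350 -0.867 0.355
outer loop
vertex 0.768 -1.269 3.224
vertex 1.023 -0.916 3.834
vertex -1.031 -1.454 4.544
endloop
endfacet
facet normal 0.731 0.412 -0.544
outer loop
vertex 1.023 -0.916 3.834
vertex 0.511 -0.586 3.396
vertex 0.766 -0.232 4.006
endloop
endfacet
facet normal 0.349 -0.103 0.931
outer loop
vertex 1.023 -0.916 3.834
vertex 0.766 -0.232 4.006
vertex -1.031 -1.454 4.544
endloop
endfacet
facet normal -0.631 -0.049 0.775
outer loop
vertex 3.396 -0.573 -2.137
vertex 3.187 0.451 -2.242
vertex 2.076 -0.955 -3.236
endloop
endfacet
facet normal 0.199 -0.975 0.100
outer loop
vertex 3.413 -0.851 -4.878
vertex 3.396 -0.573 -2.137
vertex 2.076 -0.955 -3.236
endloop
endfacet
facet normal -0.631 -0.049 0.775
outer loop
vertex 2.076 -0.955 -3.236
vertex 3.187 0.451 -2.242
vertex 1.867 0.068 -3.341
endloop
endfacet
facet normal -0.750 -0.217 -0.625
outer loop
vertex 1.867 0.068 -3.341
vertex 3.413 -0.851 -4.878
vertex 2.076 -0.955 -3.236
endloop
endfacet
facet normal 0.750 0.217 0.625
outer loop
vertex 3.396 -0.573 -2.137
vertex 4.524 0.555 -3.884
vertex 3.187 0.451 -2.242
endloop
endfacet
facet normal 0.199 -0.975 0.100
outer loop
vertex 4.733 -0.468 -3.779
vertex 3.396 -0.573 -2.137
vertex 3.413 -0.851 -4.878
endloop
endfacet
facet normal 0.750 0.217 0.625
outer loop
vertex 4.733 -0.468 -3.779
vertex 4.524 0.555 -3.884
vertex 3.396 -0.573 -2.137
endloop
endfacet
facet normal -0.199 0.975 -0.100
outer loop
vertex 3.187 0.451 -2.242
vertex 4.524 0.555 -3.884
vertex 1.867 0.068 -3.341
endloop
endfacet
facet normal -0.750 -0.217 -0.625
outer loop
vertex 3.204 0.173 -4.983
vertex 3.413 -0.851 -4.878
vertex 1.867 0.068 -3.341
endloop
endfacet
facet normal -0.199 0.975 -0.100
outer loop
vertex 1.867 0.068 -3.341
vertex 4.524 0.555 -3.884
vertex 3.204 0.173 -4.983
endloop
endfacet
facet normal 0.631 0.049 -0.775
outer loop
vertex 3.204 0.173 -4.983
vertex 4.733 -0.468 -3.779
vertex 3.413 -0.851 -4.878
endloop
endfacet
facet normal 0.631 0.049 -0.775
outer loop
vertex 4.524 0.555 -3.884
vertex 4.733 -0.468 -3.779
vertex 3.204 0.173 -4.983
endloop
endfacet
facet normal -0.490 -0.301 0.818
outer loop
vertex -0.172 0.068 1.271
vertex -0.496 1.842 1.729
vertex -1.675 0.03 0.356
endloop
endfacet
facet normal 0.174 -0.954 -0.246
outer loop
vertex -1.204 0.318 -0.429
vertex -0.172 0.068 1.271
vertex -1.675 0.03 0.356
endloop
endfacet
facet normal -0.490 -0.301 0.818
outer loop
vertex -1.675 0.03 0.356
vertex -0.496 1.842 1.729
vertex -1.999 1.803 0.814
endloop
endfacet
facet normal -0.854 -0.022 -0.520
outer loop
vertex -1.999 1.803 0.814
vertex -1.204 0.318 -0.429
vertex -1.675 0.03 0.356
endloop
endfacet
facet normal 0.854 0.022 0.520
outer loop
vertex -0.172 0.068 1.271
vertex -0.025 2.13 0.944
vertex -0.496 1.842 1.729
endloop
endfacet
facet normal 0.175 -0.953 -0.246
outer loop
vertex 0.299 0.357 0.486
vertex -0.172 0.068 1.271
vertex -1.204 0.318 -0.429
endloop
endfacet
facet normal 0.854 0.022 0.520
outer loop
vertex 0.299 0.357 0.486
vertex -0.025 2.13 0.944
vertex -0.172 0.068 1.271
endloop
endfacet
facet normal -0.174 0.954 0.245
outer loop
vertex -0.496 1.842 1.729
vertex -0.025 2.13 0.944
vertex -1.999 1.803 0.814
endloop
endfacet
facet normal -0.854 -0.022 -0.520
outer loop
vertex -1.528 2.092 0.029
vertex -1.204 0.318 -0.429
vertex -1.999 1.803 0.814
endloop
endfacet
facet normal -0.174 0.953 0.246
outer loop
vertex -1.999 1.803 0.814
vertex -0.025 2.13 0.944
vertex -1.528 2.092 0.029
endloop
endfacet
facet normal 0.490 0.301 -0.818
outer loop
vertex -1.528 2.092 0.029
vertex 0.299 0.357 0.486
vertex -1.204 0.318 -0.429
endloop
endfacet
facet normal 0.490 0.301 -0.818
outer loop
vertex -0.025 2.13 0.944
vertex 0.299 0.357 0.486
vertex -1.528 2.092 0.029
endloop
endfacet

endsolid


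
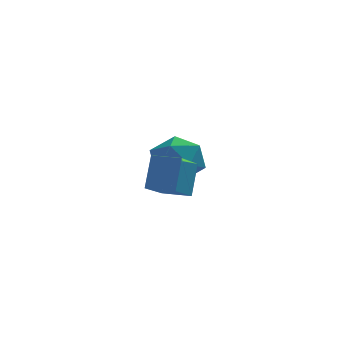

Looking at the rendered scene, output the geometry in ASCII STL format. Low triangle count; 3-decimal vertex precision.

solid 
facet normal -0.941 0.337 0.005
outer loop
vertex -1.937 -0.221 1.189
vertex -1.399 1.293 0.399
vertex -2.142 -0.775 -0.014
endloop
endfacet
facet normal -0.301 -0.846 0.441
outer loop
vertex -1.201 -1.113 -0.019
vertex -1.937 -0.221 1.189
vertex -2.142 -0.775 -0.014
endloop
endfacet
facet normal -0.941 0.337 0.005
outer loop
vertex -2.142 -0.775 -0.014
vertex -1.399 1.293 0.399
vertex -1.604 0.738 -0.804
endloop
endfacet
facet normal -0.153 -0.414 -0.897
outer loop
vertex -1.604 0.738 -0.804
vertex -1.201 -1.113 -0.019
vertex -2.142 -0.775 -0.014
endloop
endfacet
facet normal 0.153 0.414 0.897
outer loop
vertex -1.937 -0.221 1.189
vertex -0.458 0.955 0.394
vertex -1.399 1.293 0.399
endloop
endfacet
facet normal -0.300 -0.846 0.441
outer loop
vertex -0.996 -0.558 1.184
vertex -1.937 -0.221 1.189
vertex -1.201 -1.113 -0.019
endloop
endfacet
facet normal 0.153 0.414 0.897
outer loop
vertex -0.996 -0.558 1.184
vertex -0.458 0.955 0.394
vertex -1.937 -0.221 1.189
endloop
endfacet
facet normal 0.301 0.845 -0.441
outer loop
vertex -1.399 1.293 0.399
vertex -0.458 0.955 0.394
vertex -1.604 0.738 -0.804
endloop
endfacet
facet normal -0.153 -0.414 -0.897
outer loop
vertex -0.663 0.401 -0.809
vertex -1.201 -1.113 -0.019
vertex -1.604 0.738 -0.804
endloop
endfacet
facet normal 0.301 0.846 -0.441
outer loop
vertex -1.604 0.738 -0.804
vertex -0.458 0.955 0.394
vertex -0.663 0.401 -0.809
endloop
endfacet
facet normal 0.941 -0.337 -0.005
outer loop
vertex -0.663 0.401 -0.809
vertex -0.996 -0.558 1.184
vertex -1.201 -1.113 -0.019
endloop
endfacet
facet normal 0.941 -0.337 -0.005
outer loop
vertex -0.458 0.955 0.394
vertex -0.996 -0.558 1.184
vertex -0.663 0.401 -0.809
endloop
endfacet
facet normal 0.165 -0.108 0.980
outer loop
vertex -1.133 3.833 0.647
vertex -1.295 2.798 0.56
vertex -0.327 3.191 0.44
endloop
endfacet
facet normal 0.537 0.442 0.719
outer loop
vertex -1.133 3.833 0.647
vertex -0.327 3.191 0.44
vertex -0.409 4.11 -0.064
endloop
endfacet
facet normal 0.075 0.901 0.427
outer loop
vertex -1.133 3.833 0.647
vertex -0.409 4.11 -0.064
vertex -1.428 4.285 -0.255
endloop
endfacet
facet normal -0.581 0.635 0.508
outer loop
vertex -1.133 3.833 0.647
vertex -1.428 4.285 -0.255
vertex -1.976 3.475 0.131
endloop
endfacet
facet normal -0.525 0.011 0.851
outer loop
vertex -1.133 3.833 0.647
vertex -1.976 3.475 0.131
vertex -1.295 2.798 0.56
endloop
endfacet
facet normal 0.960 0.195 0.199
outer loop
vertex -0.409 4.11 -0.064
vertex -0.327 3.191 0.44
vertex -0.124 3.245 -0.591
endloop
endfacet
facet normal 0.359 -0.695 0.623
outer loop
vertex -0.327 3.191 0.44
vertex -1.295 2.798 0.56
vertex -0.672 2.435 -0.205
endloop
endfacet
facet normal -0.760 -0.502 0.413
outer loop
vertex -1.295 2.798 0.56
vertex -1.976 3.475 0.131
vertex -1.691 2.61 -0.396
endloop
endfacet
facet normal -0.850 0.508 -0.141
outer loop
vertex -1.976 3.475 0.131
vertex -1.428 4.285 -0.255
vertex -1.773 3.529 -0.9
endloop
endfacet
facet normal 0.212 0.938 -0.272
outer loop
vertex -1.428 4.285 -0.255
vertex -0.409 4.11 -0.064
vertex -0.805 3.922 -1.02
endloop
endfacet
facet normal 0.581 -0.635 -0.508
outer loop
vertex -0.967 2.887 -1.107
vertex -0.124 3.245 -0.591
vertex -0.672 2.435 -0.205
endloop
endfacet
facet normal -0.075 -0.901 -0.427
outer loop
vertex -0.967 2.887 -1.107
vertex -0.672 2.435 -0.205
vertex -1.691 2.61 -0.396
endloop
endfacet
facet normal -0.537 -0.442 -0.719
outer loop
vertex -0.967 2.887 -1.107
vertex -1.691 2.61 -0.396
vertex -1.773 3.529 -0.9
endloop
endfacet
facet normal -0.165 0.108 -0.980
outer loop
vertex -0.967 2.887 -1.107
vertex -1.773 3.529 -0.9
vertex -0.805 3.922 -1.02
endloop
endfacet
facet normal 0.525 -0.011 -0.851
outer loop
vertex -0.967 2.887 -1.107
vertex -0.805 3.922 -1.02
vertex -0.124 3.245 -0.591
endloop
endfacet
facet normal 0.850 -0.508 0.141
outer loop
vertex -0.672 2.435 -0.205
vertex -0.124 3.245 -0.591
vertex -0.327 3.191 0.44
endloop
endfacet
facet normal -0.212 -0.938 0.272
outer loop
vertex -1.691 2.61 -0.396
vertex -0.672 2.435 -0.205
vertex -1.295 2.798 0.56
endloop
endfacet
facet normal -0.960 -0.195 -0.199
outer loop
vertex -1.773 3.529 -0.9
vertex -1.691 2.61 -0.396
vertex -1.976 3.475 0.131
endloop
endfacet
facet normal -0.359 0.695 -0.623
outer loop
vertex -0.805 3.922 -1.02
vertex -1.773 3.529 -0.9
vertex -1.428 4.285 -0.255
endloop
endfacet
facet normal 0.760 0.502 -0.413
outer loop
vertex -0.124 3.245 -0.591
vertex -0.805 3.922 -1.02
vertex -0.409 4.11 -0.064
endloop
endfacet

endsolid


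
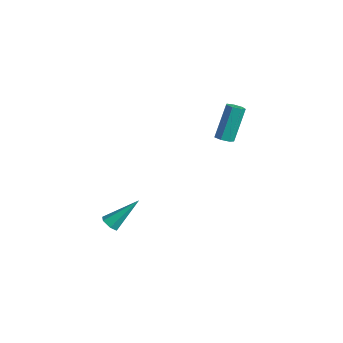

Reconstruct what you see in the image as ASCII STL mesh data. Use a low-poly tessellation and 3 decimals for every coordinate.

solid 
facet normal -0.215 -0.721 -0.658
outer loop
vertex -0.628 -4.861 -1.397
vertex -1.086 -4.581 -1.554
vertex -0.599 -4.489 -1.814
endloop
endfacet
facet normal 0.999 -0.027 0.045
outer loop
vertex -0.628 -4.861 -1.397
vertex -0.599 -4.489 -1.814
vertex -0.634 -3.059 -0.166
endloop
endfacet
facet normal -0.214 -0.722 -0.657
outer loop
vertex -0.599 -4.489 -1.814
vertex -1.086 -4.581 -1.554
vertex -1.058 -4.209 -1.972
endloop
endfacet
facet normal 0.567 0.628 -0.533
outer loop
vertex -0.599 -4.489 -1.814
vertex -1.058 -4.209 -1.972
vertex -0.634 -3.059 -0.166
endloop
endfacet
facet normal -0.214 -0.722 -0.657
outer loop
vertex -1.058 -4.209 -1.972
vertex -1.086 -4.581 -1.554
vertex -1.545 -4.301 -1.712
endloop
endfacet
facet normal -0.384 0.817 -0.430
outer loop
vertex -1.058 -4.209 -1.972
vertex -1.545 -4.301 -1.712
vertex -0.634 -3.059 -0.166
endloop
endfacet
facet normal -0.213 -0.722 -0.659
outer loop
vertex -1.545 -4.301 -1.712
vertex -1.086 -4.581 -1.554
vertex -1.574 -4.674 -1.294
endloop
endfacet
facet normal -0.903 0.351 0.250
outer loop
vertex -1.545 -4.301 -1.712
vertex -1.574 -4.674 -1.294
vertex -0.634 -3.059 -0.166
endloop
endfacet
facet normal -0.214 -0.721 -0.659
outer loop
vertex -1.574 -4.674 -1.294
vertex -1.086 -4.581 -1.554
vertex -1.115 -4.954 -1.137
endloop
endfacet
facet normal -0.470 -0.305 0.828
outer loop
vertex -1.574 -4.674 -1.294
vertex -1.115 -4.954 -1.137
vertex -0.634 -3.059 -0.166
endloop
endfacet
facet normal -0.214 -0.721 -0.659
outer loop
vertex -1.115 -4.954 -1.137
vertex -1.086 -4.581 -1.554
vertex -0.628 -4.861 -1.397
endloop
endfacet
facet normal 0.481 -0.493 0.725
outer loop
vertex -1.115 -4.954 -1.137
vertex -0.628 -4.861 -1.397
vertex -0.634 -3.059 -0.166
endloop
endfacet
facet normal 0.163 -0.471 -0.867
outer loop
vertex -0.033 1.704 2.713
vertex -0.284 2.103 2.449
vertex 0.24 2.058 2.572
endloop
endfacet
facet normal 0.796 -0.455 0.398
outer loop
vertex -0.033 1.704 2.713
vertex 0.24 2.058 2.572
vertex -0.385 2.719 4.576
endloop
endfacet
facet normal 0.796 -0.455 0.398
outer loop
vertex -0.385 2.719 4.576
vertex 0.24 2.058 2.572
vertex -0.112 3.073 4.435
endloop
endfacet
facet normal -0.165 0.472 0.866
outer loop
vertex -0.385 2.719 4.576
vertex -0.112 3.073 4.435
vertex -0.636 3.117 4.311
endloop
endfacet
facet normal 0.163 -0.473 -0.866
outer loop
vertex 0.24 2.058 2.572
vertex -0.284 2.103 2.449
vertex 0.119 2.445 2.338
endloop
endfacet
facet normal 0.952 0.306 0.013
outer loop
vertex 0.24 2.058 2.572
vertex 0.119 2.445 2.338
vertex -0.112 3.073 4.435
endloop
endfacet
facet normal 0.951 0.308 0.013
outer loop
vertex -0.112 3.073 4.435
vertex 0.119 2.445 2.338
vertex -0.234 3.46 4.201
endloop
endfacet
facet normal -0.165 0.472 0.866
outer loop
vertex -0.112 3.073 4.435
vertex -0.234 3.46 4.201
vertex -0.636 3.117 4.311
endloop
endfacet
facet normal 0.163 -0.473 -0.866
outer loop
vertex 0.119 2.445 2.338
vertex -0.284 2.103 2.449
vertex -0.306 2.575 2.187
endloop
endfacet
facet normal 0.392 0.837 -0.382
outer loop
vertex 0.119 2.445 2.338
vertex -0.306 2.575 2.187
vertex -0.234 3.46 4.201
endloop
endfacet
facet normal 0.391 0.837 -0.382
outer loop
vertex -0.234 3.46 4.201
vertex -0.306 2.575 2.187
vertex -0.658 3.589 4.05
endloop
endfacet
facet normal -0.165 0.471 0.866
outer loop
vertex -0.234 3.46 4.201
vertex -0.658 3.589 4.05
vertex -0.636 3.117 4.311
endloop
endfacet
facet normal 0.163 -0.473 -0.866
outer loop
vertex -0.306 2.575 2.187
vertex -0.284 2.103 2.449
vertex -0.714 2.348 2.234
endloop
endfacet
facet normal -0.466 0.737 -0.489
outer loop
vertex -0.306 2.575 2.187
vertex -0.714 2.348 2.234
vertex -0.658 3.589 4.05
endloop
endfacet
facet normal -0.464 0.738 -0.490
outer loop
vertex -0.658 3.589 4.05
vertex -0.714 2.348 2.234
vertex -1.066 3.363 4.096
endloop
endfacet
facet normal -0.164 0.472 0.867
outer loop
vertex -0.658 3.589 4.05
vertex -1.066 3.363 4.096
vertex -0.636 3.117 4.311
endloop
endfacet
facet normal 0.164 -0.472 -0.866
outer loop
vertex -0.714 2.348 2.234
vertex -0.284 2.103 2.449
vertex -0.798 1.937 2.442
endloop
endfacet
facet normal -0.970 0.083 -0.228
outer loop
vertex -0.714 2.348 2.234
vertex -0.798 1.937 2.442
vertex -1.066 3.363 4.096
endloop
endfacet
facet normal -0.970 0.083 -0.228
outer loop
vertex -1.066 3.363 4.096
vertex -0.798 1.937 2.442
vertex -1.15 2.952 4.304
endloop
endfacet
facet normal -0.163 0.472 0.866
outer loop
vertex -1.066 3.363 4.096
vertex -1.15 2.952 4.304
vertex -0.636 3.117 4.311
endloop
endfacet
facet normal 0.164 -0.471 -0.867
outer loop
vertex -0.798 1.937 2.442
vertex -0.284 2.103 2.449
vertex -0.495 1.65 2.655
endloop
endfacet
facet normal -0.745 -0.635 0.205
outer loop
vertex -0.798 1.937 2.442
vertex -0.495 1.65 2.655
vertex -1.15 2.952 4.304
endloop
endfacet
facet normal -0.745 -0.634 0.205
outer loop
vertex -1.15 2.952 4.304
vertex -0.495 1.65 2.655
vertex -0.847 2.665 4.518
endloop
endfacet
facet normal -0.164 0.473 0.866
outer loop
vertex -1.15 2.952 4.304
vertex -0.847 2.665 4.518
vertex -0.636 3.117 4.311
endloop
endfacet
facet normal 0.164 -0.471 -0.867
outer loop
vertex -0.495 1.65 2.655
vertex -0.284 2.103 2.449
vertex -0.033 1.704 2.713
endloop
endfacet
facet normal 0.041 -0.874 0.484
outer loop
vertex -0.495 1.65 2.655
vertex -0.033 1.704 2.713
vertex -0.847 2.665 4.518
endloop
endfacet
facet normal 0.041 -0.874 0.484
outer loop
vertex -0.847 2.665 4.518
vertex -0.033 1.704 2.713
vertex -0.385 2.719 4.576
endloop
endfacet
facet normal -0.164 0.473 0.866
outer loop
vertex -0.847 2.665 4.518
vertex -0.385 2.719 4.576
vertex -0.636 3.117 4.311
endloop
endfacet

endsolid


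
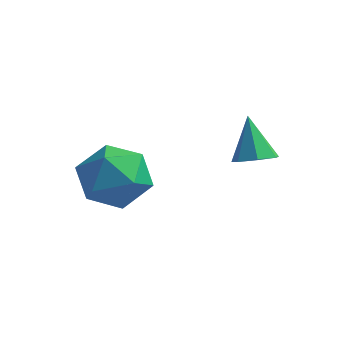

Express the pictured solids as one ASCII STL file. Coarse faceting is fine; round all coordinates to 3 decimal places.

solid 
facet normal 0.352 -0.410 -0.842
outer loop
vertex 1.151 2.131 -0.248
vertex 0.727 1.736 -0.233
vertex 0.726 2.257 -0.487
endloop
endfacet
facet normal 0.243 0.967 0.077
outer loop
vertex 1.151 2.131 -0.248
vertex 0.726 2.257 -0.487
vertex 0.273 2.264 0.853
endloop
endfacet
facet normal 0.351 -0.410 -0.842
outer loop
vertex 0.726 2.257 -0.487
vertex 0.727 1.736 -0.233
vertex 0.302 1.99 -0.534
endloop
endfacet
facet normal -0.510 0.842 -0.177
outer loop
vertex 0.726 2.257 -0.487
vertex 0.302 1.99 -0.534
vertex 0.273 2.264 0.853
endloop
endfacet
facet normal 0.351 -0.410 -0.842
outer loop
vertex 0.302 1.99 -0.534
vertex 0.727 1.736 -0.233
vertex 0.198 1.531 -0.354
endloop
endfacet
facet normal -0.978 0.198 -0.060
outer loop
vertex 0.302 1.99 -0.534
vertex 0.198 1.531 -0.354
vertex 0.273 2.264 0.853
endloop
endfacet
facet normal 0.351 -0.410 -0.842
outer loop
vertex 0.198 1.531 -0.354
vertex 0.727 1.736 -0.233
vertex 0.492 1.227 -0.083
endloop
endfacet
facet normal -0.809 -0.479 0.341
outer loop
vertex 0.198 1.531 -0.354
vertex 0.492 1.227 -0.083
vertex 0.273 2.264 0.853
endloop
endfacet
facet normal 0.352 -0.410 -0.841
outer loop
vertex 0.492 1.227 -0.083
vertex 0.727 1.736 -0.233
vertex 0.963 1.305 0.076
endloop
endfacet
facet normal -0.131 -0.679 0.722
outer loop
vertex 0.492 1.227 -0.083
vertex 0.963 1.305 0.076
vertex 0.273 2.264 0.853
endloop
endfacet
facet normal 0.352 -0.410 -0.841
outer loop
vertex 0.963 1.305 0.076
vertex 0.727 1.736 -0.233
vertex 1.256 1.708 0.002
endloop
endfacet
facet normal 0.548 -0.252 0.798
outer loop
vertex 0.963 1.305 0.076
vertex 1.256 1.708 0.002
vertex 0.273 2.264 0.853
endloop
endfacet
facet normal 0.352 -0.410 -0.841
outer loop
vertex 1.256 1.708 0.002
vertex 0.727 1.736 -0.233
vertex 1.151 2.131 -0.248
endloop
endfacet
facet normal 0.714 0.479 0.511
outer loop
vertex 1.256 1.708 0.002
vertex 1.151 2.131 -0.248
vertex 0.273 2.264 0.853
endloop
endfacet
facet normal -0.919 0.278 0.279
outer loop
vertex -2.559 -0.12 -0.453
vertex -2.634 -0.93 0.108
vertex -2.266 -0.096 0.49
endloop
endfacet
facet normal -0.513 0.847 0.138
outer loop
vertex -2.559 -0.12 -0.453
vertex -2.266 -0.096 0.49
vertex -1.723 0.346 -0.208
endloop
endfacet
facet normal -0.285 0.794 -0.536
outer loop
vertex -2.559 -0.12 -0.453
vertex -1.723 0.346 -0.208
vertex -1.756 -0.215 -1.021
endloop
endfacet
facet normal -0.551 0.193 -0.812
outer loop
vertex -2.559 -0.12 -0.453
vertex -1.756 -0.215 -1.021
vertex -2.319 -1.004 -0.826
endloop
endfacet
facet normal -0.943 -0.126 -0.308
outer loop
vertex -2.559 -0.12 -0.453
vertex -2.319 -1.004 -0.826
vertex -2.634 -0.93 0.108
endloop
endfacet
facet normal 0.058 0.823 0.566
outer loop
vertex -1.723 0.346 -0.208
vertex -2.266 -0.096 0.49
vertex -1.281 -0.176 0.506
endloop
endfacet
facet normal -0.600 -0.099 0.794
outer loop
vertex -2.266 -0.096 0.49
vertex -2.634 -0.93 0.108
vertex -1.844 -0.965 0.701
endloop
endfacet
facet normal -0.639 -0.754 -0.156
outer loop
vertex -2.634 -0.93 0.108
vertex -2.319 -1.004 -0.826
vertex -1.877 -1.526 -0.112
endloop
endfacet
facet normal -0.004 -0.238 -0.971
outer loop
vertex -2.319 -1.004 -0.826
vertex -1.756 -0.215 -1.021
vertex -1.334 -1.084 -0.81
endloop
endfacet
facet normal 0.427 0.736 -0.525
outer loop
vertex -1.756 -0.215 -1.021
vertex -1.723 0.346 -0.208
vertex -0.966 -0.25 -0.428
endloop
endfacet
facet normal 0.551 -0.193 0.812
outer loop
vertex -1.041 -1.06 0.133
vertex -1.281 -0.176 0.506
vertex -1.844 -0.965 0.701
endloop
endfacet
facet normal 0.285 -0.794 0.536
outer loop
vertex -1.041 -1.06 0.133
vertex -1.844 -0.965 0.701
vertex -1.877 -1.526 -0.112
endloop
endfacet
facet normal 0.513 -0.847 -0.138
outer loop
vertex -1.041 -1.06 0.133
vertex -1.877 -1.526 -0.112
vertex -1.334 -1.084 -0.81
endloop
endfacet
facet normal 0.919 -0.278 -0.279
outer loop
vertex -1.041 -1.06 0.133
vertex -1.334 -1.084 -0.81
vertex -0.966 -0.25 -0.428
endloop
endfacet
facet normal 0.943 0.126 0.308
outer loop
vertex -1.041 -1.06 0.133
vertex -0.966 -0.25 -0.428
vertex -1.281 -0.176 0.506
endloop
endfacet
facet normal 0.004 0.238 0.971
outer loop
vertex -1.844 -0.965 0.701
vertex -1.281 -0.176 0.506
vertex -2.266 -0.096 0.49
endloop
endfacet
facet normal -0.427 -0.736 0.525
outer loop
vertex -1.877 -1.526 -0.112
vertex -1.844 -0.965 0.701
vertex -2.634 -0.93 0.108
endloop
endfacet
facet normal -0.058 -0.823 -0.566
outer loop
vertex -1.334 -1.084 -0.81
vertex -1.877 -1.526 -0.112
vertex -2.319 -1.004 -0.826
endloop
endfacet
facet normal 0.600 0.099 -0.794
outer loop
vertex -0.966 -0.25 -0.428
vertex -1.334 -1.084 -0.81
vertex -1.756 -0.215 -1.021
endloop
endfacet
facet normal 0.639 0.754 0.156
outer loop
vertex -1.281 -0.176 0.506
vertex -0.966 -0.25 -0.428
vertex -1.723 0.346 -0.208
endloop
endfacet

endsolid


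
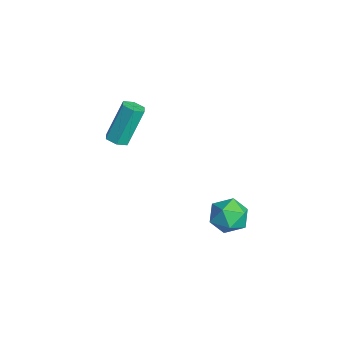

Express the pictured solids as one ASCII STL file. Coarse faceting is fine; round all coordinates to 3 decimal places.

solid 
facet normal -0.826 -0.027 0.563
outer loop
vertex 2.464 0.265 0.825
vertex 2.786 -0.497 1.262
vertex 2.986 0.354 1.596
endloop
endfacet
facet normal -0.666 0.643 0.377
outer loop
vertex 2.464 0.265 0.825
vertex 2.986 0.354 1.596
vertex 3.126 0.925 0.869
endloop
endfacet
facet normal -0.654 0.678 -0.335
outer loop
vertex 2.464 0.265 0.825
vertex 3.126 0.925 0.869
vertex 3.013 0.428 0.084
endloop
endfacet
facet normal -0.806 0.029 -0.591
outer loop
vertex 2.464 0.265 0.825
vertex 3.013 0.428 0.084
vertex 2.803 -0.451 0.327
endloop
endfacet
facet normal -0.913 -0.407 -0.037
outer loop
vertex 2.464 0.265 0.825
vertex 2.803 -0.451 0.327
vertex 2.786 -0.497 1.262
endloop
endfacet
facet normal -0.010 0.787 0.616
outer loop
vertex 3.126 0.925 0.869
vertex 2.986 0.354 1.596
vertex 3.857 0.571 1.333
endloop
endfacet
facet normal -0.269 -0.296 0.916
outer loop
vertex 2.986 0.354 1.596
vertex 2.786 -0.497 1.262
vertex 3.647 -0.308 1.576
endloop
endfacet
facet normal -0.408 -0.911 -0.052
outer loop
vertex 2.786 -0.497 1.262
vertex 2.803 -0.451 0.327
vertex 3.534 -0.805 0.791
endloop
endfacet
facet normal -0.235 -0.206 -0.950
outer loop
vertex 2.803 -0.451 0.327
vertex 3.013 0.428 0.084
vertex 3.674 -0.234 0.064
endloop
endfacet
facet normal 0.010 0.844 -0.536
outer loop
vertex 3.013 0.428 0.084
vertex 3.126 0.925 0.869
vertex 3.874 0.617 0.398
endloop
endfacet
facet normal 0.806 -0.029 0.591
outer loop
vertex 4.196 -0.145 0.835
vertex 3.857 0.571 1.333
vertex 3.647 -0.308 1.576
endloop
endfacet
facet normal 0.654 -0.678 0.335
outer loop
vertex 4.196 -0.145 0.835
vertex 3.647 -0.308 1.576
vertex 3.534 -0.805 0.791
endloop
endfacet
facet normal 0.666 -0.643 -0.377
outer loop
vertex 4.196 -0.145 0.835
vertex 3.534 -0.805 0.791
vertex 3.674 -0.234 0.064
endloop
endfacet
facet normal 0.826 0.027 -0.563
outer loop
vertex 4.196 -0.145 0.835
vertex 3.674 -0.234 0.064
vertex 3.874 0.617 0.398
endloop
endfacet
facet normal 0.913 0.407 0.037
outer loop
vertex 4.196 -0.145 0.835
vertex 3.874 0.617 0.398
vertex 3.857 0.571 1.333
endloop
endfacet
facet normal 0.235 0.206 0.950
outer loop
vertex 3.647 -0.308 1.576
vertex 3.857 0.571 1.333
vertex 2.986 0.354 1.596
endloop
endfacet
facet normal -0.010 -0.844 0.536
outer loop
vertex 3.534 -0.805 0.791
vertex 3.647 -0.308 1.576
vertex 2.786 -0.497 1.262
endloop
endfacet
facet normal 0.010 -0.787 -0.616
outer loop
vertex 3.674 -0.234 0.064
vertex 3.534 -0.805 0.791
vertex 2.803 -0.451 0.327
endloop
endfacet
facet normal 0.269 0.296 -0.916
outer loop
vertex 3.874 0.617 0.398
vertex 3.674 -0.234 0.064
vertex 3.013 0.428 0.084
endloop
endfacet
facet normal 0.408 0.911 0.052
outer loop
vertex 3.857 0.571 1.333
vertex 3.874 0.617 0.398
vertex 3.126 0.925 0.869
endloop
endfacet
facet normal 0.147 -0.415 -0.898
outer loop
vertex -1.533 -3.001 2.071
vertex -1.952 -3.359 2.168
vertex -2.056 -2.866 1.923
endloop
endfacet
facet normal 0.326 0.876 -0.354
outer loop
vertex -1.533 -3.001 2.071
vertex -2.056 -2.866 1.923
vertex -1.828 -2.163 3.874
endloop
endfacet
facet normal 0.325 0.877 -0.354
outer loop
vertex -1.828 -2.163 3.874
vertex -2.056 -2.866 1.923
vertex -2.351 -2.029 3.726
endloop
endfacet
facet normal -0.147 0.418 0.897
outer loop
vertex -1.828 -2.163 3.874
vertex -2.351 -2.029 3.726
vertex -2.248 -2.521 3.972
endloop
endfacet
facet normal 0.147 -0.415 -0.898
outer loop
vertex -2.056 -2.866 1.923
vertex -1.952 -3.359 2.168
vertex -2.475 -3.224 2.02
endloop
endfacet
facet normal -0.646 0.646 -0.406
outer loop
vertex -2.056 -2.866 1.923
vertex -2.475 -3.224 2.02
vertex -2.351 -2.029 3.726
endloop
endfacet
facet normal -0.645 0.647 -0.406
outer loop
vertex -2.351 -2.029 3.726
vertex -2.475 -3.224 2.02
vertex -2.771 -2.387 3.823
endloop
endfacet
facet normal -0.149 0.417 0.897
outer loop
vertex -2.351 -2.029 3.726
vertex -2.771 -2.387 3.823
vertex -2.248 -2.521 3.972
endloop
endfacet
facet normal 0.146 -0.417 -0.897
outer loop
vertex -2.475 -3.224 2.02
vertex -1.952 -3.359 2.168
vertex -2.372 -3.717 2.266
endloop
endfacet
facet normal -0.972 -0.229 -0.053
outer loop
vertex -2.475 -3.224 2.02
vertex -2.372 -3.717 2.266
vertex -2.771 -2.387 3.823
endloop
endfacet
facet normal -0.972 -0.231 -0.052
outer loop
vertex -2.771 -2.387 3.823
vertex -2.372 -3.717 2.266
vertex -2.667 -2.879 4.069
endloop
endfacet
facet normal -0.149 0.417 0.897
outer loop
vertex -2.771 -2.387 3.823
vertex -2.667 -2.879 4.069
vertex -2.248 -2.521 3.972
endloop
endfacet
facet normal 0.147 -0.418 -0.897
outer loop
vertex -2.372 -3.717 2.266
vertex -1.952 -3.359 2.168
vertex -1.849 -3.851 2.414
endloop
endfacet
facet normal -0.325 -0.877 0.354
outer loop
vertex -2.372 -3.717 2.266
vertex -1.849 -3.851 2.414
vertex -2.667 -2.879 4.069
endloop
endfacet
facet normal -0.326 -0.877 0.354
outer loop
vertex -2.667 -2.879 4.069
vertex -1.849 -3.851 2.414
vertex -2.144 -3.014 4.217
endloop
endfacet
facet normal -0.147 0.415 0.898
outer loop
vertex -2.667 -2.879 4.069
vertex -2.144 -3.014 4.217
vertex -2.248 -2.521 3.972
endloop
endfacet
facet normal 0.149 -0.417 -0.897
outer loop
vertex -1.849 -3.851 2.414
vertex -1.952 -3.359 2.168
vertex -1.429 -3.493 2.317
endloop
endfacet
facet normal 0.645 -0.647 0.406
outer loop
vertex -1.849 -3.851 2.414
vertex -1.429 -3.493 2.317
vertex -2.144 -3.014 4.217
endloop
endfacet
facet normal 0.646 -0.646 0.406
outer loop
vertex -2.144 -3.014 4.217
vertex -1.429 -3.493 2.317
vertex -1.725 -2.656 4.12
endloop
endfacet
facet normal -0.147 0.415 0.898
outer loop
vertex -2.144 -3.014 4.217
vertex -1.725 -2.656 4.12
vertex -2.248 -2.521 3.972
endloop
endfacet
facet normal 0.149 -0.417 -0.897
outer loop
vertex -1.429 -3.493 2.317
vertex -1.952 -3.359 2.168
vertex -1.533 -3.001 2.071
endloop
endfacet
facet normal 0.971 0.231 0.052
outer loop
vertex -1.429 -3.493 2.317
vertex -1.533 -3.001 2.071
vertex -1.725 -2.656 4.12
endloop
endfacet
facet normal 0.972 0.229 0.052
outer loop
vertex -1.725 -2.656 4.12
vertex -1.533 -3.001 2.071
vertex -1.828 -2.163 3.874
endloop
endfacet
facet normal -0.146 0.417 0.897
outer loop
vertex -1.725 -2.656 4.12
vertex -1.828 -2.163 3.874
vertex -2.248 -2.521 3.972
endloop
endfacet

endsolid


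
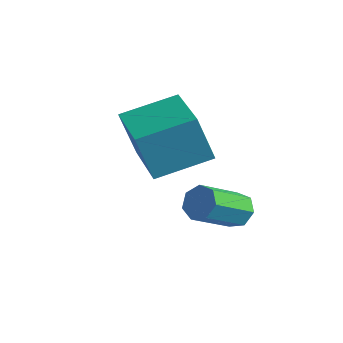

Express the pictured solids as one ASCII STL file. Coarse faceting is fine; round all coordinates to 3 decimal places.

solid 
facet normal -0.864 0.494 -0.100
outer loop
vertex -1.37 -0.993 2.363
vertex -0.575 0.503 2.879
vertex -1.01 -0.666 0.86
endloop
endfacet
facet normal -0.449 -0.845 -0.291
outer loop
vertex 0.735 -1.663 1.061
vertex -1.37 -0.993 2.363
vertex -1.01 -0.666 0.86
endloop
endfacet
facet normal -0.864 0.494 -0.100
outer loop
vertex -1.01 -0.666 0.86
vertex -0.575 0.503 2.879
vertex -0.215 0.829 1.375
endloop
endfacet
facet normal 0.228 0.207 -0.952
outer loop
vertex -0.215 0.829 1.375
vertex 0.735 -1.663 1.061
vertex -1.01 -0.666 0.86
endloop
endfacet
facet normal -0.228 -0.207 0.951
outer loop
vertex -1.37 -0.993 2.363
vertex 1.17 -0.494 3.08
vertex -0.575 0.503 2.879
endloop
endfacet
facet normal -0.449 -0.845 -0.291
outer loop
vertex 0.375 -1.989 2.565
vertex -1.37 -0.993 2.363
vertex 0.735 -1.663 1.061
endloop
endfacet
facet normal -0.228 -0.207 0.952
outer loop
vertex 0.375 -1.989 2.565
vertex 1.17 -0.494 3.08
vertex -1.37 -0.993 2.363
endloop
endfacet
facet normal 0.449 0.845 0.291
outer loop
vertex -0.575 0.503 2.879
vertex 1.17 -0.494 3.08
vertex -0.215 0.829 1.375
endloop
endfacet
facet normal 0.228 0.207 -0.951
outer loop
vertex 1.53 -0.167 1.577
vertex 0.735 -1.663 1.061
vertex -0.215 0.829 1.375
endloop
endfacet
facet normal 0.449 0.845 0.291
outer loop
vertex -0.215 0.829 1.375
vertex 1.17 -0.494 3.08
vertex 1.53 -0.167 1.577
endloop
endfacet
facet normal 0.864 -0.494 0.100
outer loop
vertex 1.53 -0.167 1.577
vertex 0.375 -1.989 2.565
vertex 0.735 -1.663 1.061
endloop
endfacet
facet normal 0.864 -0.494 0.100
outer loop
vertex 1.17 -0.494 3.08
vertex 0.375 -1.989 2.565
vertex 1.53 -0.167 1.577
endloop
endfacet
facet normal 0.063 0.832 -0.551
outer loop
vertex 2.057 0.815 -0.791
vertex 1.483 0.752 -0.952
vertex 1.709 1.047 -0.481
endloop
endfacet
facet normal 0.741 0.330 0.585
outer loop
vertex 2.057 0.815 -0.791
vertex 1.709 1.047 -0.481
vertex 1.952 -0.55 0.113
endloop
endfacet
facet normal 0.741 0.330 0.585
outer loop
vertex 1.952 -0.55 0.113
vertex 1.709 1.047 -0.481
vertex 1.604 -0.318 0.423
endloop
endfacet
facet normal -0.064 -0.832 0.551
outer loop
vertex 1.952 -0.55 0.113
vertex 1.604 -0.318 0.423
vertex 1.377 -0.612 -0.048
endloop
endfacet
facet normal 0.063 0.832 -0.551
outer loop
vertex 1.709 1.047 -0.481
vertex 1.483 0.752 -0.952
vertex 1.191 1.057 -0.525
endloop
endfacet
facet normal -0.060 0.554 0.830
outer loop
vertex 1.709 1.047 -0.481
vertex 1.191 1.057 -0.525
vertex 1.604 -0.318 0.423
endloop
endfacet
facet normal -0.061 0.554 0.830
outer loop
vertex 1.604 -0.318 0.423
vertex 1.191 1.057 -0.525
vertex 1.085 -0.308 0.378
endloop
endfacet
facet normal -0.064 -0.832 0.550
outer loop
vertex 1.604 -0.318 0.423
vertex 1.085 -0.308 0.378
vertex 1.377 -0.612 -0.048
endloop
endfacet
facet normal 0.064 0.832 -0.551
outer loop
vertex 1.191 1.057 -0.525
vertex 1.483 0.752 -0.952
vertex 0.892 0.838 -0.891
endloop
endfacet
facet normal -0.816 0.361 0.451
outer loop
vertex 1.191 1.057 -0.525
vertex 0.892 0.838 -0.891
vertex 1.085 -0.308 0.378
endloop
endfacet
facet normal -0.816 0.361 0.451
outer loop
vertex 1.085 -0.308 0.378
vertex 0.892 0.838 -0.891
vertex 0.786 -0.527 0.012
endloop
endfacet
facet normal -0.064 -0.833 0.550
outer loop
vertex 1.085 -0.308 0.378
vertex 0.786 -0.527 0.012
vertex 1.377 -0.612 -0.048
endloop
endfacet
facet normal 0.064 0.832 -0.551
outer loop
vertex 0.892 0.838 -0.891
vertex 1.483 0.752 -0.952
vertex 1.038 0.554 -1.303
endloop
endfacet
facet normal -0.958 -0.103 -0.268
outer loop
vertex 0.892 0.838 -0.891
vertex 1.038 0.554 -1.303
vertex 0.786 -0.527 0.012
endloop
endfacet
facet normal -0.957 -0.105 -0.270
outer loop
vertex 0.786 -0.527 0.012
vertex 1.038 0.554 -1.303
vertex 0.933 -0.81 -0.399
endloop
endfacet
facet normal -0.064 -0.832 0.550
outer loop
vertex 0.786 -0.527 0.012
vertex 0.933 -0.81 -0.399
vertex 1.377 -0.612 -0.048
endloop
endfacet
facet normal 0.064 0.832 -0.550
outer loop
vertex 1.038 0.554 -1.303
vertex 1.483 0.752 -0.952
vertex 1.519 0.42 -1.45
endloop
endfacet
facet normal -0.377 -0.491 -0.785
outer loop
vertex 1.038 0.554 -1.303
vertex 1.519 0.42 -1.45
vertex 0.933 -0.81 -0.399
endloop
endfacet
facet normal -0.378 -0.491 -0.785
outer loop
vertex 0.933 -0.81 -0.399
vertex 1.519 0.42 -1.45
vertex 1.414 -0.945 -0.546
endloop
endfacet
facet normal -0.065 -0.832 0.551
outer loop
vertex 0.933 -0.81 -0.399
vertex 1.414 -0.945 -0.546
vertex 1.377 -0.612 -0.048
endloop
endfacet
facet normal 0.064 0.832 -0.550
outer loop
vertex 1.519 0.42 -1.45
vertex 1.483 0.752 -0.952
vertex 1.973 0.536 -1.222
endloop
endfacet
facet normal 0.487 -0.508 -0.711
outer loop
vertex 1.519 0.42 -1.45
vertex 1.973 0.536 -1.222
vertex 1.414 -0.945 -0.546
endloop
endfacet
facet normal 0.487 -0.508 -0.710
outer loop
vertex 1.414 -0.945 -0.546
vertex 1.973 0.536 -1.222
vertex 1.867 -0.829 -0.318
endloop
endfacet
facet normal -0.065 -0.832 0.551
outer loop
vertex 1.414 -0.945 -0.546
vertex 1.867 -0.829 -0.318
vertex 1.377 -0.612 -0.048
endloop
endfacet
facet normal 0.063 0.832 -0.551
outer loop
vertex 1.973 0.536 -1.222
vertex 1.483 0.752 -0.952
vertex 2.057 0.815 -0.791
endloop
endfacet
facet normal 0.985 -0.142 -0.100
outer loop
vertex 1.973 0.536 -1.222
vertex 2.057 0.815 -0.791
vertex 1.867 -0.829 -0.318
endloop
endfacet
facet normal 0.984 -0.143 -0.102
outer loop
vertex 1.867 -0.829 -0.318
vertex 2.057 0.815 -0.791
vertex 1.952 -0.55 0.113
endloop
endfacet
facet normal -0.065 -0.832 0.551
outer loop
vertex 1.867 -0.829 -0.318
vertex 1.952 -0.55 0.113
vertex 1.377 -0.612 -0.048
endloop
endfacet

endsolid
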